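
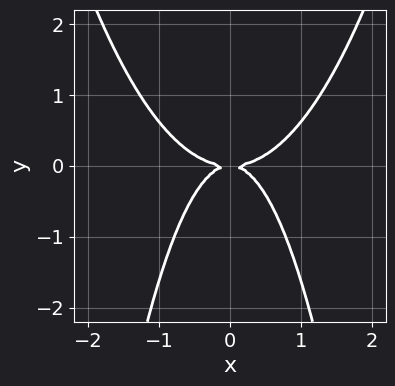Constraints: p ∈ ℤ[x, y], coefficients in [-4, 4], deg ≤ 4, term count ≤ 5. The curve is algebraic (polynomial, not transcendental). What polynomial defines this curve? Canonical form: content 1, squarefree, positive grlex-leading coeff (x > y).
First, the degree is 4 — a generic line meets the curve in up to 4 points.
Then, symmetries: the x ↦ −x reflection is a symmetry, so x appears only in even powers.
Next, from the axis intercepts and sections: one y-axis crossing is at y = 0; it crosses the x-axis at the gridline x = 0.
Finally, solving for integer coefficients yields p as stated.

x^4 - x^2*y - y^2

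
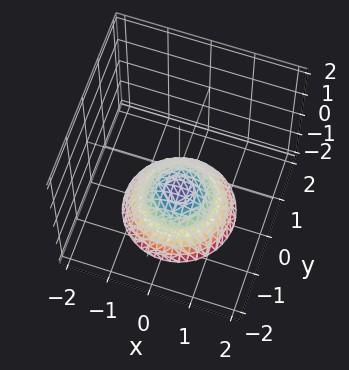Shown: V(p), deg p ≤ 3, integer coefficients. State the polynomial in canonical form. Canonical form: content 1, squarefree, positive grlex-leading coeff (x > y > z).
Degree: the shape is more complex than any degree-1 surface, so deg p = 2.
Symmetries: rotational symmetry about the z-axis ⇒ p depends on x, y only through x² + y².
Checking where it meets the axes: a circular section at z = -2 has radius between 1 and 2; it misses every integer gridline on the x-axis; it crosses the z-axis at the gridline z = -1; the surface avoids every integer y-axis point in the box.
Putting this together gives p.

2*x^2 + 2*y^2 + 3*z + 3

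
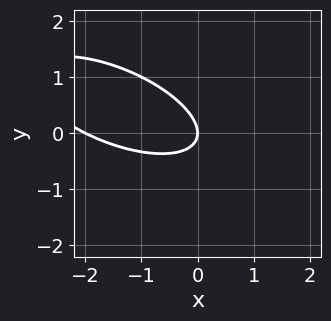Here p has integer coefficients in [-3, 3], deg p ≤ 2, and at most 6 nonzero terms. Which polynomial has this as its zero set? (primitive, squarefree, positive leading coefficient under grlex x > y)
First, the degree is 2 — the shape is more complex than any degree-1 curve.
Next, checking where it meets the axes: the x-axis gridline crossings are at x ∈ {-2, 0}; one y-axis crossing is at y = 0.
Finally, these observations pin down the coefficients.

x^2 + 2*x*y + 3*y^2 + 2*x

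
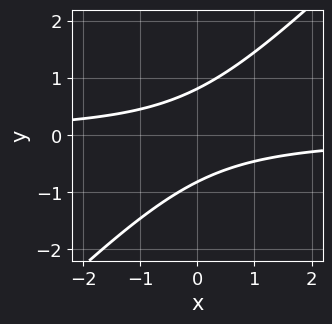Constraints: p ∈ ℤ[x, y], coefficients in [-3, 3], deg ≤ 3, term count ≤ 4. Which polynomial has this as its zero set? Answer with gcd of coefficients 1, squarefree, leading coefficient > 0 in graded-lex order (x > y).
1. Degree: the shape is more complex than any degree-1 curve, so deg p = 2.
2. Against the integer gridlines: the curve avoids every integer x-axis point in the box.
3. Together with the visible shape, these determine p as stated.

3*x*y - 3*y^2 + 2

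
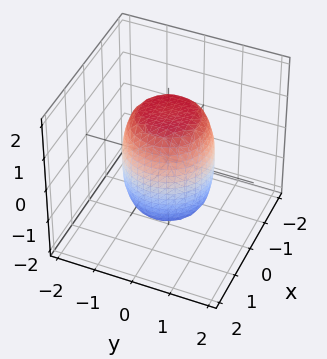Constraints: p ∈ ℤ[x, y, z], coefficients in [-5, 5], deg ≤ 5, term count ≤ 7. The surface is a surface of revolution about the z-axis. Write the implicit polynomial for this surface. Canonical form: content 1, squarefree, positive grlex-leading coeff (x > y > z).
Degree: no degree-3 surface has this shape, so deg p = 4.
Symmetries: the surface is invariant under rotation about z: p = q(x² + y², z).
Reading off the gridlines: a circular section at z = -1 has radius exactly 1.
Putting this together gives p.

2*x^4 + 4*x^2*y^2 + 2*y^4 - x^2 - y^2 + z^2 - 2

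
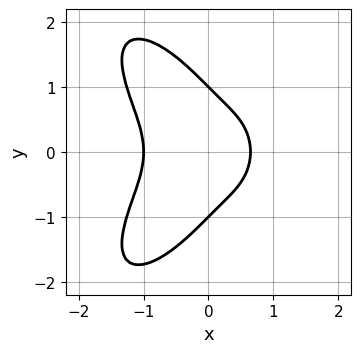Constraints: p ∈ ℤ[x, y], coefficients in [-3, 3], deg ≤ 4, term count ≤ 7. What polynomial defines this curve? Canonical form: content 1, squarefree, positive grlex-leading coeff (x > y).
2*x^4 + y^4 + 3*x*y^2 + x - 1

1. Degree: a generic line meets the curve in up to 4 points, so deg p = 4.
2. Symmetries: mirror symmetry y ↦ −y ⇒ only even powers of y.
3. Against the integer gridlines: the y-axis gridline crossings are at y ∈ {-1, 1}; it meets the x-axis at x = -1 (among the integer gridlines).
4. Assembling these constraints gives the stated polynomial.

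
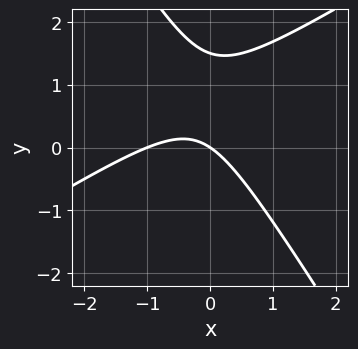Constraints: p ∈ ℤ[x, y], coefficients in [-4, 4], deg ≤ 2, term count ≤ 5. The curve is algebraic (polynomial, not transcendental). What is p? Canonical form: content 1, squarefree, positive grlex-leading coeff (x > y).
2*x^2 - 2*x*y - 2*y^2 + 2*x + 3*y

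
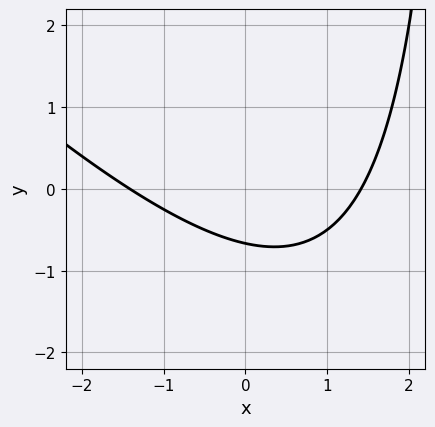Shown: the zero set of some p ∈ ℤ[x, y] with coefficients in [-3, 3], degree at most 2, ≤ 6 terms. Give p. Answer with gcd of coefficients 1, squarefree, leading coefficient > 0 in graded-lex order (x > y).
x^2 + x*y - 3*y - 2

The degree is 2 — a generic line meets the curve in up to 2 points.
Matching integer coefficients to the picture gives p.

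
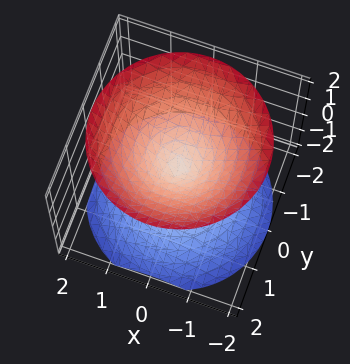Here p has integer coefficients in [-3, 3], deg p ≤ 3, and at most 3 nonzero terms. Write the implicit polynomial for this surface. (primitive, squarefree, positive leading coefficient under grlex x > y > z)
x^2 + y^2 - z^2

1. I count 2 distinct pieces. They look like related sheets of one shape, so recover p as a whole.
2. deg p = 2. A double cone through the origin; a quadric.
3. Symmetries: it's symmetric under z → −z, forcing even powers of z; the surface is invariant under rotation about z: p = q(x² + y², z).
4. From the axis intercepts and sections: one x-axis crossing is at x = 0; it meets the z-axis at z = 0 (among the integer gridlines); a circular section at z = -1 has radius exactly 1.
5. Putting this together gives p.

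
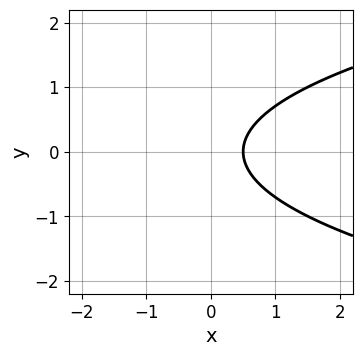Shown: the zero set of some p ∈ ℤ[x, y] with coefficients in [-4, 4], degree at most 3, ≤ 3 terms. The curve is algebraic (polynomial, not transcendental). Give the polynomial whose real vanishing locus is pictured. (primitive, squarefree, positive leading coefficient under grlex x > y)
deg p = 2. No degree-1 curve has this shape.
Symmetries: the y ↦ −y reflection is a symmetry, so y appears only in even powers.
From the visible intercepts: the curve avoids every integer y-axis point in the box.
These observations pin down the coefficients.

2*y^2 - 2*x + 1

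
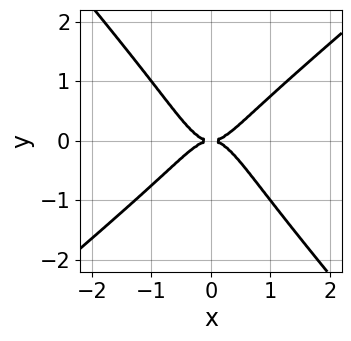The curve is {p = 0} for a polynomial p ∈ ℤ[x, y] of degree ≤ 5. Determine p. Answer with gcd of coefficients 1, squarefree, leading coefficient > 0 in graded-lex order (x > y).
3*x^4 - x^3*y - 3*x^2*y^2 - y^2

(a) Degree: a generic line meets the curve in up to 4 points, so deg p = 4.
(b) From the axis intercepts and sections: it crosses the x-axis at the gridline x = 0; it meets the y-axis at y = 0 (among the integer gridlines).
(c) Together with the visible shape, these determine p as stated.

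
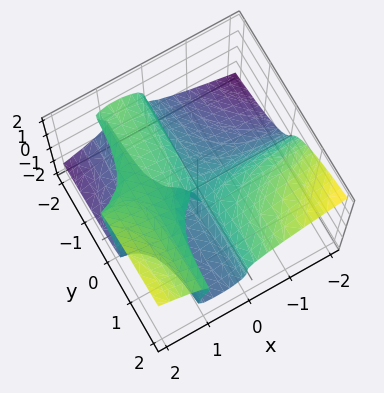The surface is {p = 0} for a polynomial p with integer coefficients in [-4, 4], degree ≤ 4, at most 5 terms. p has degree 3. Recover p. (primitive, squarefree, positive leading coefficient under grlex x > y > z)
(a) Degree: the shape is more complex than any degree-2 surface, so deg p = 3.
(b) Against the integer gridlines: every point of the x-axis in the box is on the surface; it meets the z-axis at z = 0 (among the integer gridlines).
(c) These observations pin down the coefficients. Check: (0, 1, 0) on the y-axis lies on the surface, and p(0, 1, 0) = 0. ✓

x^2*y - 2*z^3 - x*y + x*z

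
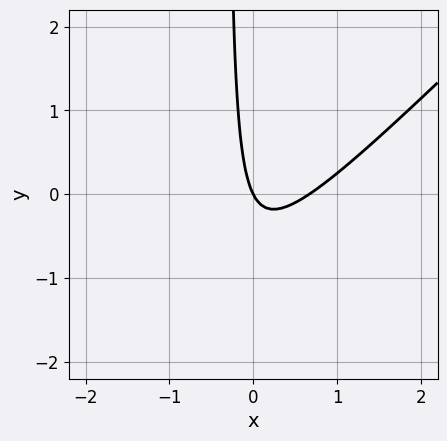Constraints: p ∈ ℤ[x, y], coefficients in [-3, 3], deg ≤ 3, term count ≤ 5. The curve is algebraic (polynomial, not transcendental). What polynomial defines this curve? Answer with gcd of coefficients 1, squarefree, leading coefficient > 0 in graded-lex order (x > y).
3*x^2 - 3*x*y - 2*x - y

(a) The degree is 2 — a generic line meets the curve in up to 2 points.
(b) Reading off the gridlines: it crosses the y-axis at the gridline y = 0; it crosses the x-axis at the gridline x = 0.
(c) The integer polynomial consistent with all of this is the stated p.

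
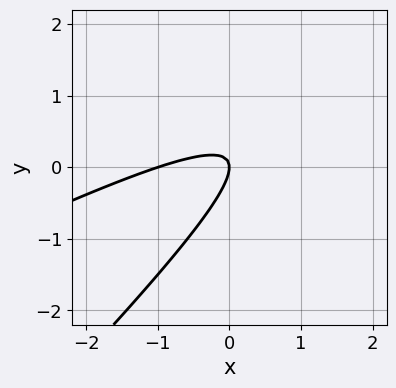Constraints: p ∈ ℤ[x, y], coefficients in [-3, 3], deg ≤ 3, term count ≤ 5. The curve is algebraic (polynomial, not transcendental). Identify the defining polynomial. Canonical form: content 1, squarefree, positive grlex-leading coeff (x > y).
x^2 - 3*x*y + 2*y^2 + x

(a) Degree: the shape is more complex than any degree-1 curve, so deg p = 2.
(b) Against the integer gridlines: the x-axis gridline crossings are at x ∈ {-1, 0}; it crosses the y-axis at the gridline y = 0.
(c) These observations pin down the coefficients.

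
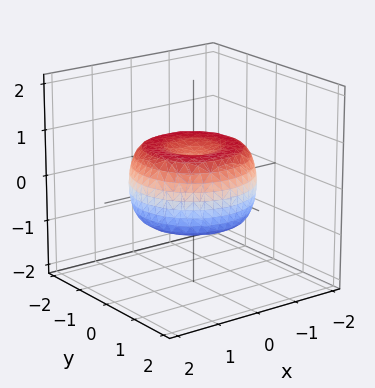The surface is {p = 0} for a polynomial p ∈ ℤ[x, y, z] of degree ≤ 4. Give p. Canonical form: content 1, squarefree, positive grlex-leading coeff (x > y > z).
2*x^4 + 4*x^2*y^2 + 2*y^4 - 3*x^2 - 3*y^2 + 3*z^2 - 1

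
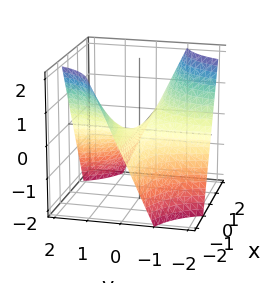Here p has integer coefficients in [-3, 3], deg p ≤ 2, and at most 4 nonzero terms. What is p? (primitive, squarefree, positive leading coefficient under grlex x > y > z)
x*y + z

First, the degree is 2 — a hyperbolic paraboloid; a quadric.
Then, observable constraints: one z-axis crossing is at z = 0; every point of the y-axis in the box is on the surface.
Finally, assembling these constraints gives the stated polynomial. Check: (-2, 0, 0) on the x-axis lies on the surface, and p(-2, 0, 0) = 0. ✓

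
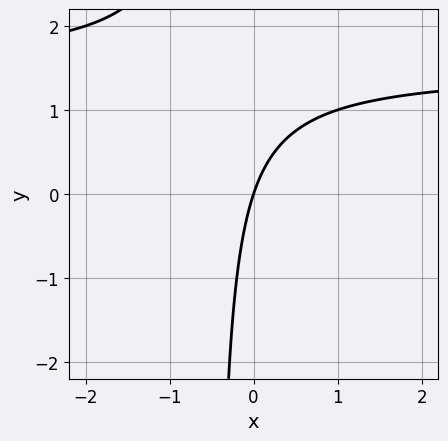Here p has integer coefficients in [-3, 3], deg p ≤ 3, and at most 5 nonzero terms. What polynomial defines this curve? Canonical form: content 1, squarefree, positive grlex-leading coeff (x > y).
2*x*y - 3*x + y

1. deg p = 2.
2. From the axis intercepts and sections: it crosses the y-axis at the gridline y = 0; it crosses the x-axis at the gridline x = 0.
3. The integer polynomial consistent with all of this is the stated p.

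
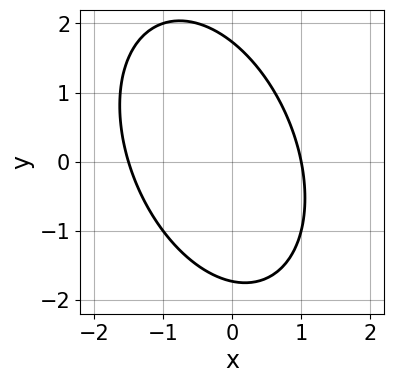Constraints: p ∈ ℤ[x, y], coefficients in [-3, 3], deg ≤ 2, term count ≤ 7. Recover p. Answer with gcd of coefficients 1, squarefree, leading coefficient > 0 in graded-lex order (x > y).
2*x^2 + x*y + y^2 + x - 3

(a) The degree is 2 — the shape is more complex than any degree-1 curve.
(b) Observable constraints: it crosses the x-axis at the gridline x = 1.
(c) Fitting integer coefficients to these (and the overall shape) gives p.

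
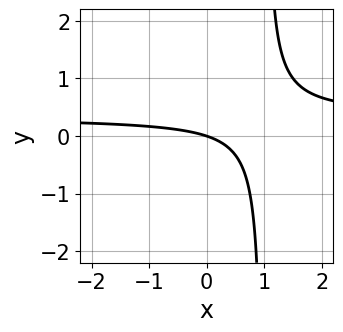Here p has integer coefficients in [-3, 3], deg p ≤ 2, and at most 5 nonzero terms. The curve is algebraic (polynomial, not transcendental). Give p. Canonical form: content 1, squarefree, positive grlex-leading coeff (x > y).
3*x*y - x - 3*y

First, deg p = 2.
Next, from the axis intercepts and sections: it meets the y-axis at y = 0 (among the integer gridlines); it crosses the x-axis at the gridline x = 0.
Finally, matching integer coefficients to the picture gives p.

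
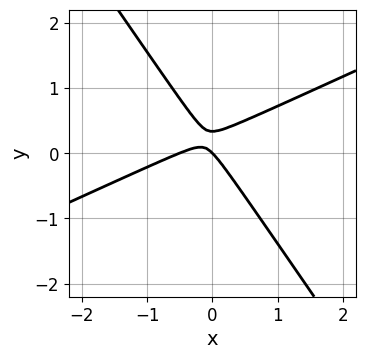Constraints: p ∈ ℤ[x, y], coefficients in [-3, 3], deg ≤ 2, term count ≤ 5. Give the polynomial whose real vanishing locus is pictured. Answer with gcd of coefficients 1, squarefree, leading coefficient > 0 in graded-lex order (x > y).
Degree: a generic line meets the curve in up to 2 points, so deg p = 2.
Checking where it meets the axes: it meets the x-axis at x = 0 (among the integer gridlines); it crosses the y-axis at the gridline y = 0.
The integer polynomial consistent with all of this is the stated p.

2*x^2 - 3*x*y - 3*y^2 + x + y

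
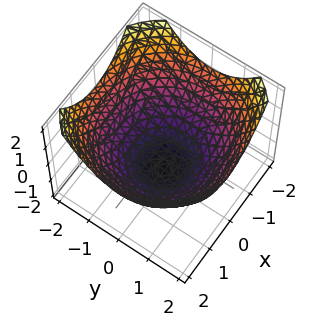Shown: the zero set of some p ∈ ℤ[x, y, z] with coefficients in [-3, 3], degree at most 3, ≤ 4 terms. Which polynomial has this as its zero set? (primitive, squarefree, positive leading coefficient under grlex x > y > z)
First, deg p = 2.
Next, symmetry: every cross-section ⟂ z is a circle, so x, y appear only via x² + y².
Next, reading off the gridlines: a circular section at z = 0 has radius between 1 and 2.
Finally, fitting integer coefficients to these (and the overall shape) gives p.

x^2 + y^2 - 2*z - 3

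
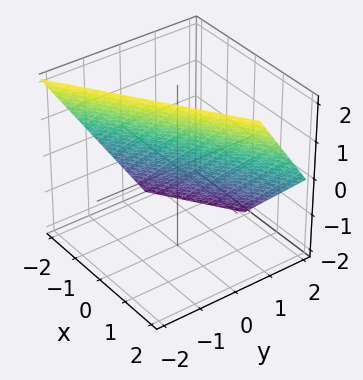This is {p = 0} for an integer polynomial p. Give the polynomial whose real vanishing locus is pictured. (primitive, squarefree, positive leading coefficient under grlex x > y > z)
1. deg p = 1.
2. Against the integer gridlines: it meets the x-axis at x = -1 (among the integer gridlines); it meets the z-axis at z = 1 (among the integer gridlines).
3. Together with the visible shape, these determine p as stated.

2*x - 3*y - 2*z + 2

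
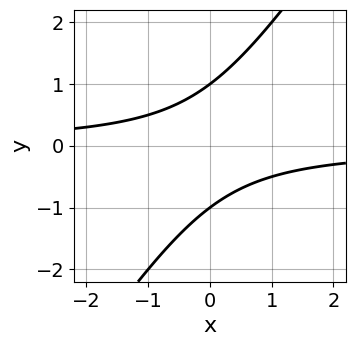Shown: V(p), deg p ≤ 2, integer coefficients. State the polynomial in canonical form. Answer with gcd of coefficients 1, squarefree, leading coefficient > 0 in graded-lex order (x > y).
3*x*y - 2*y^2 + 2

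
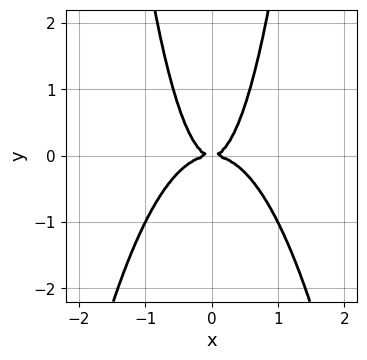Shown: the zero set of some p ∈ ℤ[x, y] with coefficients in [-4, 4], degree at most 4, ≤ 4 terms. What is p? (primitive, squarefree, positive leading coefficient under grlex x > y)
1. The degree is 4 — a generic line meets the curve in up to 4 points.
2. Symmetries: it's symmetric under x → −x, forcing even powers of x.
3. From the visible intercepts: it meets the x-axis at x = 0 (among the integer gridlines); it meets the y-axis at y = 0 (among the integer gridlines).
4. These observations pin down the coefficients.

3*x^4 + 2*x^2*y - y^2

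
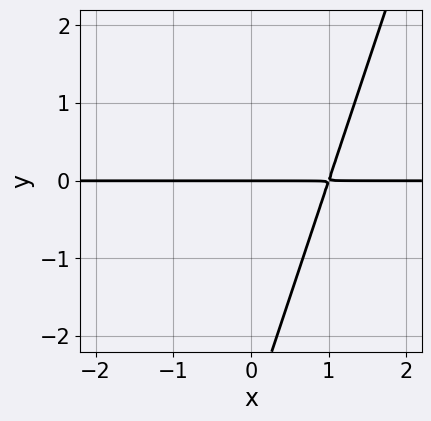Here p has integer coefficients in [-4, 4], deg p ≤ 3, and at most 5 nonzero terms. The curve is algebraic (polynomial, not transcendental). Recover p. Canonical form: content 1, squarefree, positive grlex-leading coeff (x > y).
First, degree: a generic line meets the curve in up to 2 points, so deg p = 2.
Then, against the integer gridlines: it crosses the y-axis at the gridline y = 0; every point of the x-axis in the box is on the curve.
Finally, assembling these constraints gives the stated polynomial.

3*x*y - y^2 - 3*y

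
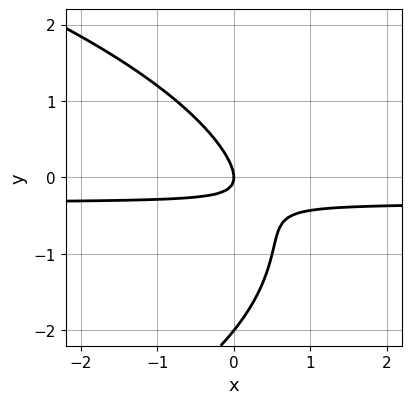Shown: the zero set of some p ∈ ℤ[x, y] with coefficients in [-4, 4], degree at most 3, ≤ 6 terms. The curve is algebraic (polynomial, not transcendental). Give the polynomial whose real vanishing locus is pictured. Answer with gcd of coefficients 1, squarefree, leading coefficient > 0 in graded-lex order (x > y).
First, degree: no degree-2 curve has this shape, so deg p = 3.
Next, reading off the gridlines: the y-axis gridline crossings are at y ∈ {-2, 0}; one x-axis crossing is at x = 0.
Finally, matching integer coefficients to the picture gives p.

y^3 + 3*x*y + 2*y^2 + x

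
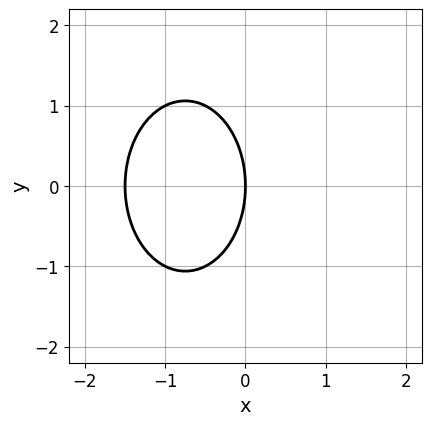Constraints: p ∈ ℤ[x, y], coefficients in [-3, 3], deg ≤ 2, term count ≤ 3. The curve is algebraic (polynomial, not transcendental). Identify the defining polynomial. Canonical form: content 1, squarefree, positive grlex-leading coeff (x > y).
(a) deg p = 2. A generic line meets the curve in up to 2 points.
(b) Symmetries: mirror symmetry y ↦ −y ⇒ only even powers of y.
(c) Checking where it meets the axes: it meets the y-axis at y = 0 (among the integer gridlines); it crosses the x-axis at the gridline x = 0.
(d) These observations pin down the coefficients.

2*x^2 + y^2 + 3*x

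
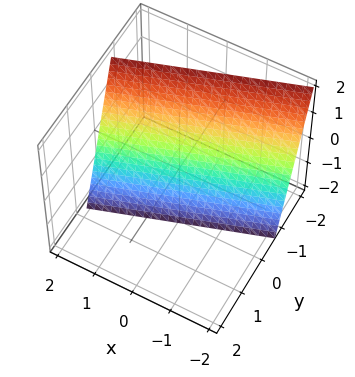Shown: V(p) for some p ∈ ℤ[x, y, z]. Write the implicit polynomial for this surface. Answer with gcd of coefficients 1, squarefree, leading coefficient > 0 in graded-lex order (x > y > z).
x - 3*y - z - 2

Degree: the surface is flat (a plane), so deg p = 1.
Reading off the gridlines: one z-axis crossing is at z = -2; it meets the x-axis at x = 2 (among the integer gridlines).
Putting this together gives p.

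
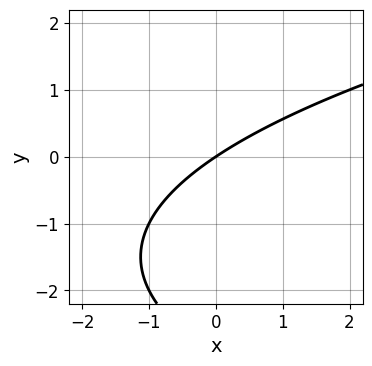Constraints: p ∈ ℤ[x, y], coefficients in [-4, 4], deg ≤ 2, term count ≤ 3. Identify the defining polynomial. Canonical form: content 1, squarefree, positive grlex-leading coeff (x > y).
y^2 - 2*x + 3*y

Degree: no degree-1 curve has this shape, so deg p = 2.
Checking where it meets the axes: it crosses the y-axis at the gridline y = 0; it crosses the x-axis at the gridline x = 0.
Putting this together gives p.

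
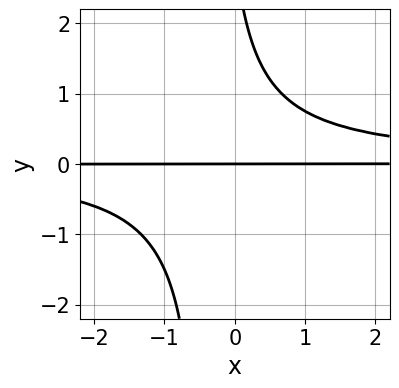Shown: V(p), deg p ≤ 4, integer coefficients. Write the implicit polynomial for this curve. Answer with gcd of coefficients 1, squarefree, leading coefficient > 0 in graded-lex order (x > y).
1. The degree is 3 — no degree-2 curve has this shape.
2. Checking where it meets the axes: the visible x-axis segment lies entirely on the curve; it crosses the y-axis at the gridline y = 0.
3. Putting this together gives p.

3*x*y^2 + y^2 - 3*y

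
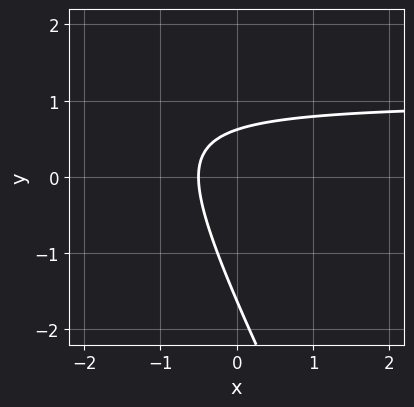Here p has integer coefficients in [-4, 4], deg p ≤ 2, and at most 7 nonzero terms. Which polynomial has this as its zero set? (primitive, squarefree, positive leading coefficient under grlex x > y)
2*x*y + y^2 - 2*x + y - 1

1. Degree: no degree-1 curve has this shape, so deg p = 2.
2. Matching integer coefficients to the picture gives p.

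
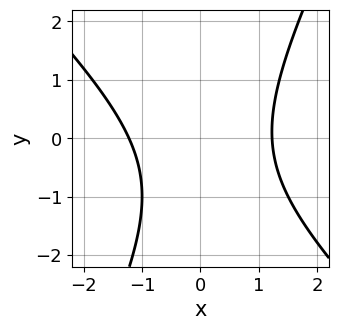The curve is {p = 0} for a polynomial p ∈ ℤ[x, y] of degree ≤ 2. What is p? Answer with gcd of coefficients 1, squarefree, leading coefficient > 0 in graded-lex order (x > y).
The degree is 2 — a generic line meets the curve in up to 2 points.
Observable constraints: no y-intercept at any integer in the box.
Fitting integer coefficients to these (and the overall shape) gives p.

2*x^2 + x*y - y^2 - y - 3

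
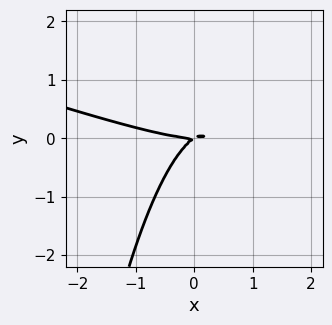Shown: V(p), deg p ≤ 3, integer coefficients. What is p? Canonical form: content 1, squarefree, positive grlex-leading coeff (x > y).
The degree is 3 — a generic line meets the curve in up to 3 points.
Observable constraints: one y-axis crossing is at y = 0; it meets the x-axis at x = 0 (among the integer gridlines).
Matching integer coefficients to the picture gives p.

x^3 + 3*x^2*y - 2*x*y + 3*y^2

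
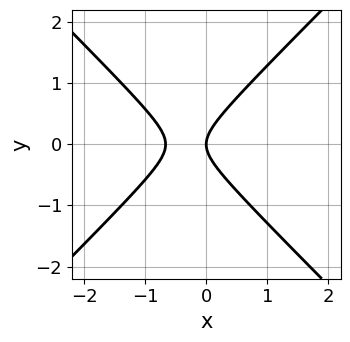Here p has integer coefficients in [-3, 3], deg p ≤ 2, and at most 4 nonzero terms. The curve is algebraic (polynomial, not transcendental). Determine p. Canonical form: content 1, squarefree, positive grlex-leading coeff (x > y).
First, deg p = 2. The shape is more complex than any degree-1 curve.
Next, symmetries: mirror symmetry y ↦ −y ⇒ only even powers of y.
Next, against the integer gridlines: one x-axis crossing is at x = 0; one y-axis crossing is at y = 0.
Finally, fitting integer coefficients to these (and the overall shape) gives p.

3*x^2 - 3*y^2 + 2*x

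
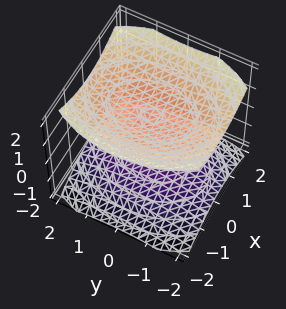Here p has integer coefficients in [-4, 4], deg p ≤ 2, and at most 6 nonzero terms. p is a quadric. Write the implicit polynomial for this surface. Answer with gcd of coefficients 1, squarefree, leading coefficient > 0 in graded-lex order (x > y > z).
2*x^2 + y^2 - 3*z^2 + 3

First, the picture has 2 separate pieces.
Then, degree: two separate bowl-shaped sheets opening away from each other; a quadric, so deg p = 2.
Then, symmetries: it's symmetric under y → −y, forcing even powers of y; it's symmetric under z → −z, forcing even powers of z; mirror symmetry x ↦ −x ⇒ only even powers of x.
Next, observable constraints: the surface avoids every integer y-axis point in the box; it misses every integer gridline on the x-axis; among the integer gridlines, it crosses the z-axis at z ∈ {-1, 1}.
Finally, these observations pin down the coefficients.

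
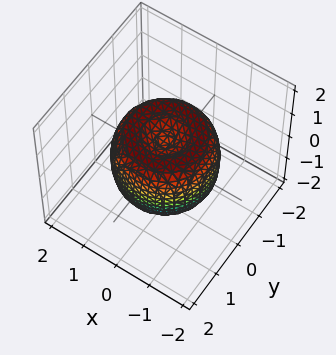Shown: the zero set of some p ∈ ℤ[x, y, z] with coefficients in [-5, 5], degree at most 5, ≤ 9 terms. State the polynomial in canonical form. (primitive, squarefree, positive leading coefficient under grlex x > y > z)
1. deg p = 4. A generic line meets the surface in up to 4 points.
2. By symmetry, the surface is invariant under rotation about z: p = q(x² + y², z).
3. Checking where it meets the axes: a circular section at z = 1 has radius between 0 and 1.
4. Together with the visible shape, these determine p as stated.

2*x^4 + 4*x^2*y^2 + 2*y^4 - 3*x^2 - 3*y^2 + 2*z^2 - 1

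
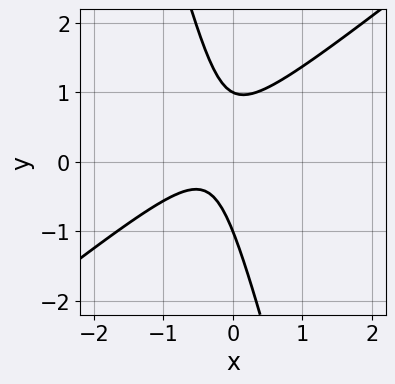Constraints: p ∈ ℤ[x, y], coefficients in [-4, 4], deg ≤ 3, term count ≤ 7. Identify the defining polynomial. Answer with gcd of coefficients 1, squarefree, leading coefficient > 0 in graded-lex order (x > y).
3*x^2 - 3*x*y - y^2 + 2*x + 1

First, the degree is 2 — the shape is more complex than any degree-1 curve.
Then, from the visible intercepts: among the integer gridlines, it crosses the y-axis at y ∈ {-1, 1}; the curve avoids every integer x-axis point in the box.
Finally, solving for integer coefficients yields p as stated.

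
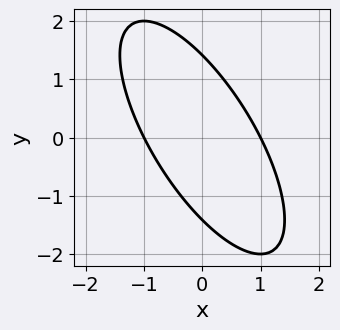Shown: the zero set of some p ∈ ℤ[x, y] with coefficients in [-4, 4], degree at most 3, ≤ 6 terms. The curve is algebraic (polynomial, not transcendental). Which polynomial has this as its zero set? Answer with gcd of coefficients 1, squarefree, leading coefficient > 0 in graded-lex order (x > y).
deg p = 2. A generic line meets the curve in up to 2 points.
Observable constraints: among the integer gridlines, it crosses the x-axis at x ∈ {-1, 1}.
Together with the visible shape, these determine p as stated.

2*x^2 + 2*x*y + y^2 - 2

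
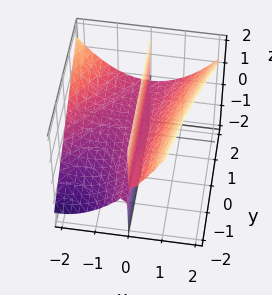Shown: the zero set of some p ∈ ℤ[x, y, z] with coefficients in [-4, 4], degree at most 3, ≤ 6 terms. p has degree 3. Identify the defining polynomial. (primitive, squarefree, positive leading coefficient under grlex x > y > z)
Degree: a generic line meets the surface in up to 3 points, so deg p = 3.
From the visible intercepts: every point of the y-axis in the box is on the surface; every point of the z-axis in the box is on the surface.
These observations pin down the coefficients. Check: (-2, 0, 0) on the x-axis lies on the surface, and p(-2, 0, 0) = 0. ✓

x^3 - x^2*y + 2*x^2 - 3*x*z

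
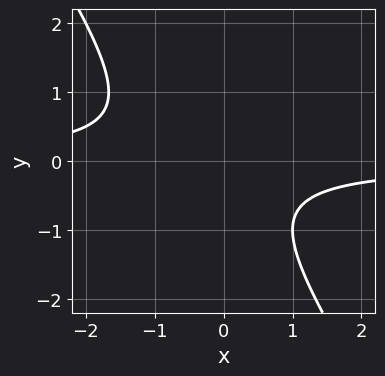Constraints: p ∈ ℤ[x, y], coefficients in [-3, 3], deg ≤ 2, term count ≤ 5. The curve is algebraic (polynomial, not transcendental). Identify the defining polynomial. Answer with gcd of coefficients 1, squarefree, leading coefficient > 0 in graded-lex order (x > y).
The degree is 2 — a generic line meets the curve in up to 2 points.
Reading off the gridlines: it misses every integer gridline on the x-axis; no y-intercept at any integer in the box.
These observations pin down the coefficients.

3*x*y + 2*y^2 + y + 2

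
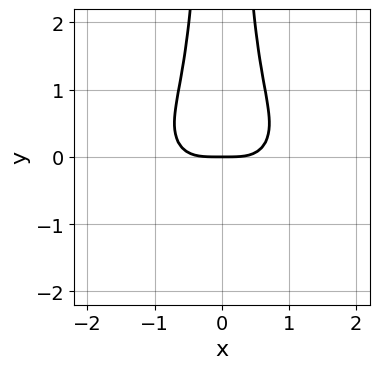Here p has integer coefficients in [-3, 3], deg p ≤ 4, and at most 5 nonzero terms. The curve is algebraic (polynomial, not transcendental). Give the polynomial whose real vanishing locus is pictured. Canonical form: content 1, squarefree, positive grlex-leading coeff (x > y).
deg p = 4. No degree-3 curve has this shape.
Symmetries: the x ↦ −x reflection is a symmetry, so x appears only in even powers.
Reading off the gridlines: it meets the x-axis at x = 0 (among the integer gridlines); it meets the y-axis at y = 0 (among the integer gridlines).
Assembling these constraints gives the stated polynomial.

x^4 + 2*x^2*y^2 - y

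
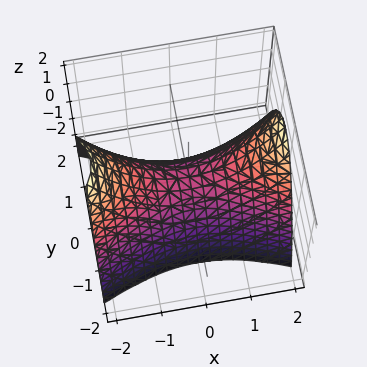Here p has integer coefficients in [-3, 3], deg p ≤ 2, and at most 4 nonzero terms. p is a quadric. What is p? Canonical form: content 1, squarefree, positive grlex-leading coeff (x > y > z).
deg p = 2. A saddle surface; a quadric.
Symmetries: the x ↦ −x reflection is a symmetry, so x appears only in even powers; it's symmetric under y → −y, forcing even powers of y.
From the visible intercepts: one y-axis crossing is at y = 0; one x-axis crossing is at x = 0; one z-axis crossing is at z = 0.
These observations pin down the coefficients.

x^2 - 3*y^2 - 2*z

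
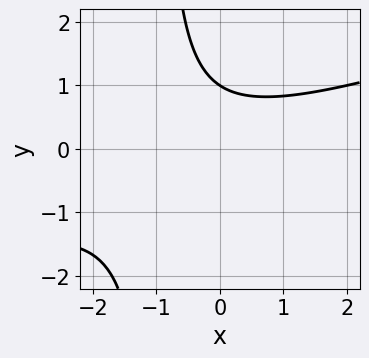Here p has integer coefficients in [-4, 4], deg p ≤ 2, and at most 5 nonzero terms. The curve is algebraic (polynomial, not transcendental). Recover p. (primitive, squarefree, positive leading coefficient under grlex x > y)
(a) deg p = 2.
(b) Reading off the gridlines: it misses every integer gridline on the x-axis; it crosses the y-axis at the gridline y = 1.
(c) Putting this together gives p.

x^2 - 3*x*y + x - 3*y + 3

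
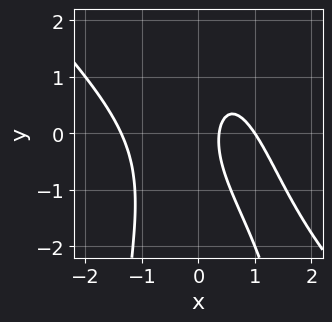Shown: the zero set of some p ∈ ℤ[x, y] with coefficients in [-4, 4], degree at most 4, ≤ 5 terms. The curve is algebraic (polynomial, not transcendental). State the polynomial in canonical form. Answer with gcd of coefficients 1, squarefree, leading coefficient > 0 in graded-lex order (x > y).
2*x^3 + 2*x^2*y + y^2 - 3*x + 1

(a) Degree: the shape is more complex than any degree-2 curve, so deg p = 3.
(b) Observable constraints: the curve avoids every integer y-axis point in the box; it crosses the x-axis at the gridline x = 1.
(c) Fitting integer coefficients to these (and the overall shape) gives p.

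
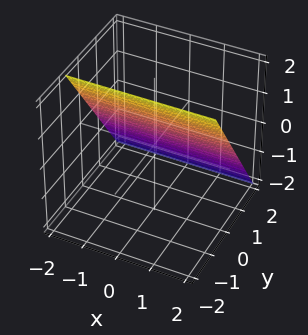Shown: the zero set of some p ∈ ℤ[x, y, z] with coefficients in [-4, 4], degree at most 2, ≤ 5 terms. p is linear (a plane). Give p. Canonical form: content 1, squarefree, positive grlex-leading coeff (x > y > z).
First, degree: every cross-section is a straight line — this is a plane, so deg p = 1.
Next, against the integer gridlines: no x-intercept at any integer in the box; it meets the z-axis at z = 1 (among the integer gridlines).
Finally, the integer polynomial consistent with all of this is the stated p.

3*y + 2*z - 2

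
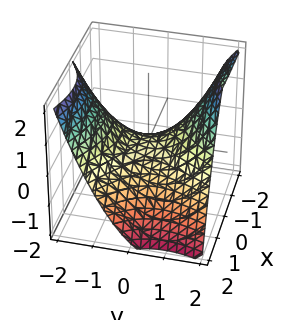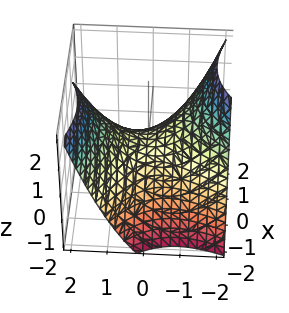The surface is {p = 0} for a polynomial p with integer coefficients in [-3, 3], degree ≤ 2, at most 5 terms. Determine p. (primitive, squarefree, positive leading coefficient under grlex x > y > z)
x^2 + x*y - y^2 + 2*z

1. deg p = 2. No degree-1 surface has this shape.
2. Checking where it meets the axes: it meets the y-axis at y = 0 (among the integer gridlines); one x-axis crossing is at x = 0.
3. These observations pin down the coefficients.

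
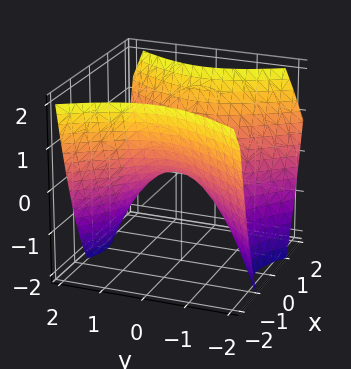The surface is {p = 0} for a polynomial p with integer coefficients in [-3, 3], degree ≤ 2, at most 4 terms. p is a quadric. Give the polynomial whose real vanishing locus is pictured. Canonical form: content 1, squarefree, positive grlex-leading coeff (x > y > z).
3*x^2 - 2*y^2 - 3*z

deg p = 2. A hyperbolic paraboloid; a quadric.
Symmetries: it's symmetric under y → −y, forcing even powers of y; it's symmetric under x → −x, forcing even powers of x.
Reading off the gridlines: one z-axis crossing is at z = 0; it meets the y-axis at y = 0 (among the integer gridlines); it crosses the x-axis at the gridline x = 0.
Together with the visible shape, these determine p as stated.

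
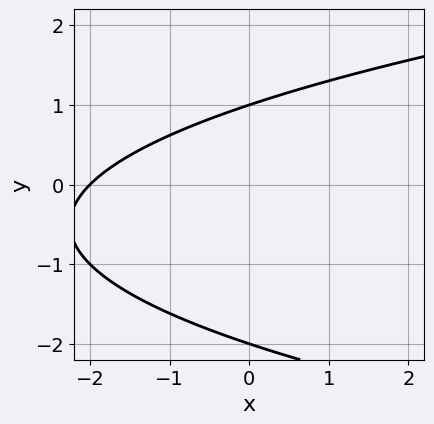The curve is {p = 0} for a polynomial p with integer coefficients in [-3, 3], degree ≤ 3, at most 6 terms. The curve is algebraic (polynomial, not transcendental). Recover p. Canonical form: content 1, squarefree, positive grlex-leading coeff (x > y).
y^2 - x + y - 2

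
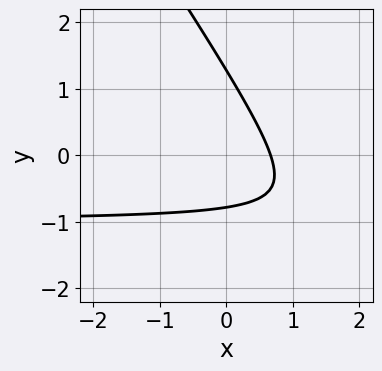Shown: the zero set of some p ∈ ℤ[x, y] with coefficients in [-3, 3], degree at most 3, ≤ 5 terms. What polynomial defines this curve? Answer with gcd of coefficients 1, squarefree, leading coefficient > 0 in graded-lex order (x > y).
3*x*y + 2*y^2 + 3*x - y - 2

First, the degree is 2 — the shape is more complex than any degree-1 curve.
Finally, the integer polynomial consistent with all of this is the stated p.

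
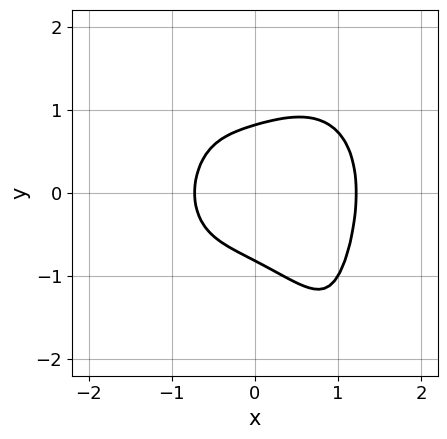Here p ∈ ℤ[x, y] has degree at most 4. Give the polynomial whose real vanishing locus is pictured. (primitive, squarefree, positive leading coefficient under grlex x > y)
deg p = 4. The shape is more complex than any degree-3 curve.
Putting this together gives p.

2*x^4 + x*y^3 + 3*y^2 - 2*x - 2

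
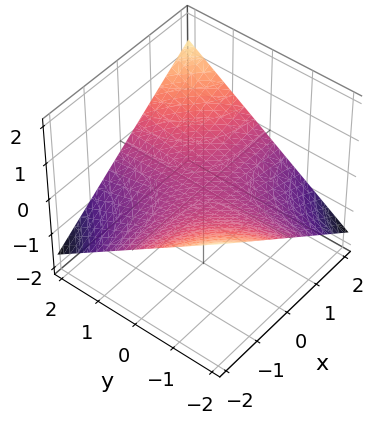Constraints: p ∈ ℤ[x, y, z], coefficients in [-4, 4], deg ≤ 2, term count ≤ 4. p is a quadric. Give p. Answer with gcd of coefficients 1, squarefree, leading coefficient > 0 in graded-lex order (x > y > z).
x*y - 3*z

(a) deg p = 2. A saddle surface; a quadric.
(b) Checking where it meets the axes: every point of the x-axis in the box is on the surface; every point of the y-axis in the box is on the surface.
(c) Matching integer coefficients to the picture gives p.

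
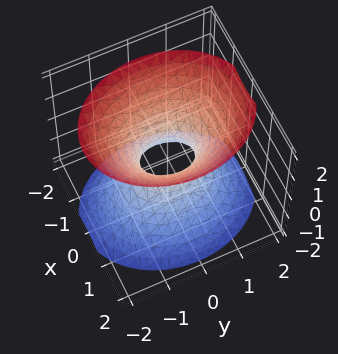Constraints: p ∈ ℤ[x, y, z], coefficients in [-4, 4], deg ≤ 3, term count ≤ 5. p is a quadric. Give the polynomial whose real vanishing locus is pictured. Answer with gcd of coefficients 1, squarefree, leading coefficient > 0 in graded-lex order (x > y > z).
1. The degree is 2 — one connected sheet with a waist; a quadric.
2. Symmetries: mirror symmetry z ↦ −z ⇒ only even powers of z; the y ↦ −y reflection is a symmetry, so y appears only in even powers; it's symmetric under x → −x, forcing even powers of x.
3. From the axis intercepts and sections: no z-intercept at any integer in the box.
4. Together with the visible shape, these determine p as stated.

3*x^2 + 2*y^2 - 2*z^2 - 1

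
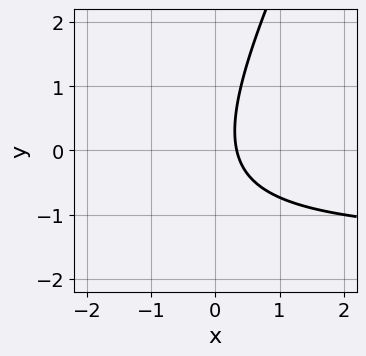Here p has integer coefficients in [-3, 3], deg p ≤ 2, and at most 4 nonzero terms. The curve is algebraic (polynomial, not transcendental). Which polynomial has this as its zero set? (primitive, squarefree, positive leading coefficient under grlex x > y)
The degree is 2 — a generic line meets the curve in up to 2 points.
Checking where it meets the axes: the curve avoids every integer y-axis point in the box.
The integer polynomial consistent with all of this is the stated p.

2*x*y - y^2 + 3*x - 1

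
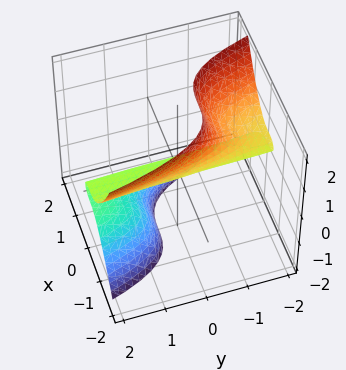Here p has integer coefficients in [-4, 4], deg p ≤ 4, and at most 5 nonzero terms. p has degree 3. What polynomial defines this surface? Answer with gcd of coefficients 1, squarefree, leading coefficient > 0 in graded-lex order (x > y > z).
1. Degree: the shape is more complex than any degree-2 surface, so deg p = 3.
2. Against the integer gridlines: one z-axis crossing is at z = 0; one x-axis crossing is at x = 0; every point of the y-axis in the box is on the surface.
3. Matching integer coefficients to the picture gives p.

2*x^3 + y*z^2 + z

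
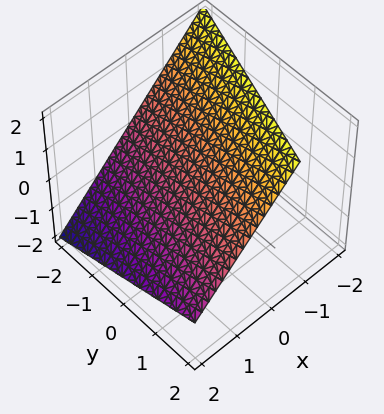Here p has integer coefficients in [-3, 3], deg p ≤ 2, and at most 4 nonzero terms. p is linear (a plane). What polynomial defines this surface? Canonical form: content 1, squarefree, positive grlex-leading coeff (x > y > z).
deg p = 1. Every cross-section is a straight line — this is a plane.
Against the integer gridlines: one y-axis crossing is at y = -2.
The integer polynomial consistent with all of this is the stated p.

3*x - y + 3*z - 2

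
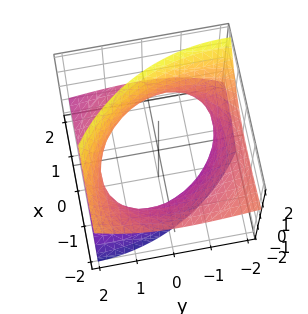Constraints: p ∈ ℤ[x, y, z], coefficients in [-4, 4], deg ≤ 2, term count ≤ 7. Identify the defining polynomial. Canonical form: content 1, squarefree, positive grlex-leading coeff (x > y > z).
First, the degree is 2 — the shape is more complex than any degree-1 surface.
Then, reading off the gridlines: no z-intercept at any integer in the box.
Finally, these observations pin down the coefficients.

x^2 + 3*x*z + y^2 + 2*y*z - 2*z^2 - 3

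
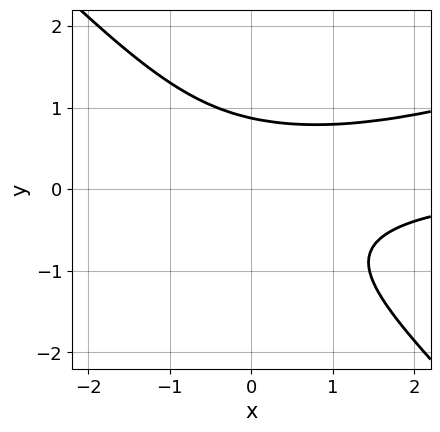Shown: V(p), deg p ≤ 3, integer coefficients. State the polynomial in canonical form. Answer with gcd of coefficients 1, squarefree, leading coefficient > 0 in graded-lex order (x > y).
x^2*y - 2*x*y^2 - 3*y^3 + 2

1. Degree: the shape is more complex than any degree-2 curve, so deg p = 3.
2. From the axis intercepts and sections: it misses every integer gridline on the x-axis.
3. These observations pin down the coefficients.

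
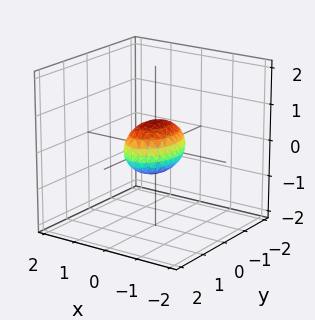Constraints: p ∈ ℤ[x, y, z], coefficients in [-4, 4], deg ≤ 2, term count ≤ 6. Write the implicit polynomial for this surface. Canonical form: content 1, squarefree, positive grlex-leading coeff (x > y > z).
1. Degree: bounded and convex; a quadric, so deg p = 2.
2. Symmetries: mirror symmetry y ↦ −y ⇒ only even powers of y; it's symmetric under z → −z, forcing even powers of z; mirror symmetry x ↦ −x ⇒ only even powers of x.
3. Checking where it meets the axes: the y-axis gridline crossings are at y ∈ {-1, 1}.
4. Putting this together gives p.

2*x^2 + y^2 + 2*z^2 - 1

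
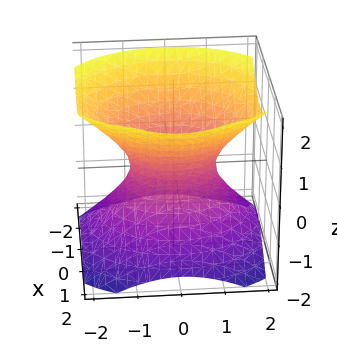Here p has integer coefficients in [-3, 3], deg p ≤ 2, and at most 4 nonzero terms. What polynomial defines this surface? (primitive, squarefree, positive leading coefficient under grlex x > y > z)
(a) Degree: one connected sheet with a waist; a quadric, so deg p = 2.
(b) Symmetries: the x ↦ −x reflection is a symmetry, so x appears only in even powers; the z ↦ −z reflection is a symmetry, so z appears only in even powers; it's symmetric under y → −y, forcing even powers of y.
(c) Observable constraints: the y-axis gridline crossings are at y ∈ {-1, 1}; it misses every integer gridline on the z-axis.
(d) Putting this together gives p.

3*x^2 + 2*y^2 - 3*z^2 - 2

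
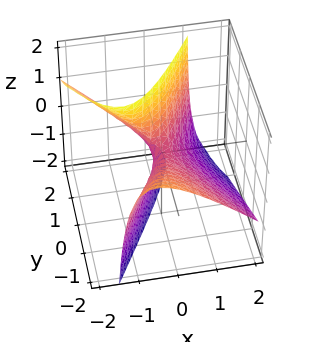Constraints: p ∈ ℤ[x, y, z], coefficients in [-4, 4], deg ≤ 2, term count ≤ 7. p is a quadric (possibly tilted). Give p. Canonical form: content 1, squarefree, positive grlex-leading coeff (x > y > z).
First, deg p = 2. The shape is more complex than any degree-1 surface.
Next, observable constraints: one x-axis crossing is at x = 0; it meets the y-axis at y = 0 (among the integer gridlines); one z-axis crossing is at z = 0.
Finally, assembling these constraints gives the stated polynomial.

3*x^2 + 3*x*z - y^2 - 2*y*z + z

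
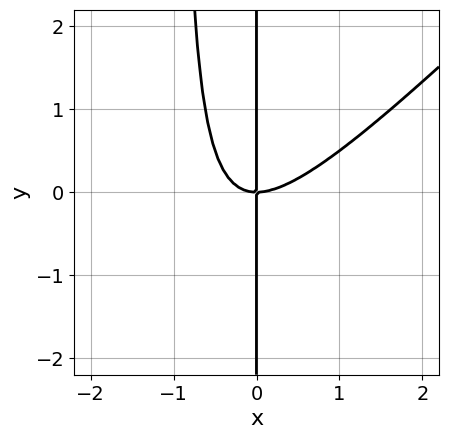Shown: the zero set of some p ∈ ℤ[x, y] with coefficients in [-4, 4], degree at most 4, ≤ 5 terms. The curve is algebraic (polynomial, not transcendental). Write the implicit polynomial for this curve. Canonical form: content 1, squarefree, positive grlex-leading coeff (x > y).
x^3 - x^2*y - x*y

(a) deg p = 3. A generic line meets the curve in up to 3 points.
(b) Observable constraints: it meets the x-axis at x = 0 (among the integer gridlines); the visible y-axis segment lies entirely on the curve.
(c) These observations pin down the coefficients.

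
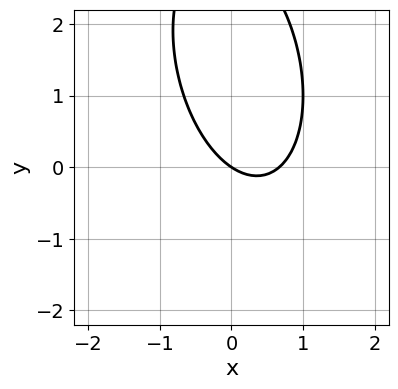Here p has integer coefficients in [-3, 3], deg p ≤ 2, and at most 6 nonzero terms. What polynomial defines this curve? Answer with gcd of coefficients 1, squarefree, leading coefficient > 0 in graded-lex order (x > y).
3*x^2 + x*y + y^2 - 2*x - 3*y

1. The degree is 2 — a generic line meets the curve in up to 2 points.
2. Observable constraints: it crosses the x-axis at the gridline x = 0; one y-axis crossing is at y = 0.
3. Assembling these constraints gives the stated polynomial.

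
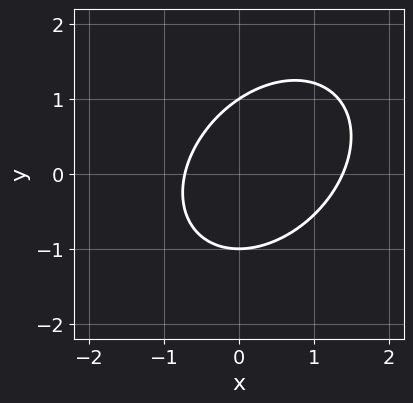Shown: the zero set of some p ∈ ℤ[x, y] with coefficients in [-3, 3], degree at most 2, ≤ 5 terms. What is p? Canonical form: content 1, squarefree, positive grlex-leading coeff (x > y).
3*x^2 - 2*x*y + 3*y^2 - 2*x - 3

Degree: a generic line meets the curve in up to 2 points, so deg p = 2.
Against the integer gridlines: among the integer gridlines, it crosses the y-axis at y ∈ {-1, 1}.
Putting this together gives p.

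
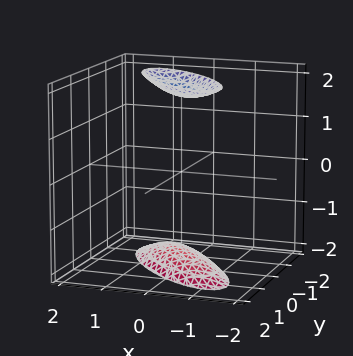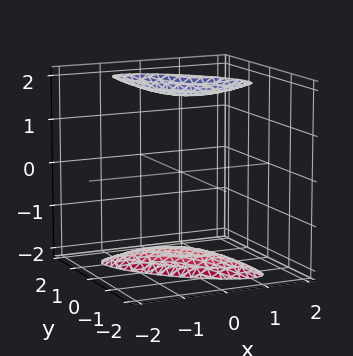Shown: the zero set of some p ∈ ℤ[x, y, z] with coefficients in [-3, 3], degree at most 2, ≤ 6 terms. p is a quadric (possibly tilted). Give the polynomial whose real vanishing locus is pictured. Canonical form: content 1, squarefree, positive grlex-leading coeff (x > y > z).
The picture has 2 separate pieces. Treating them together as one polynomial.
deg p = 2. A generic line meets the surface in up to 2 points.
Checking where it meets the axes: no y-intercept at any integer in the box; no x-intercept at any integer in the box.
These observations pin down the coefficients.

2*x^2 + 3*x*y + 2*y^2 - z^2 + 3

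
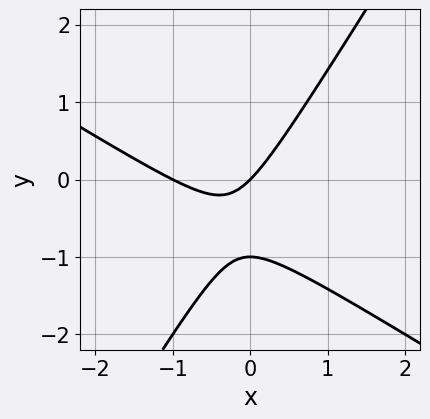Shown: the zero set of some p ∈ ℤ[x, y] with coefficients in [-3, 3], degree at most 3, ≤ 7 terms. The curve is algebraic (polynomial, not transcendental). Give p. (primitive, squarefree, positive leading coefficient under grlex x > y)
(a) deg p = 2. No degree-1 curve has this shape.
(b) Reading off the gridlines: among the integer gridlines, it crosses the y-axis at y ∈ {-1, 0}; among the integer gridlines, it crosses the x-axis at x ∈ {-1, 0}.
(c) The integer polynomial consistent with all of this is the stated p.

x^2 + x*y - y^2 + x - y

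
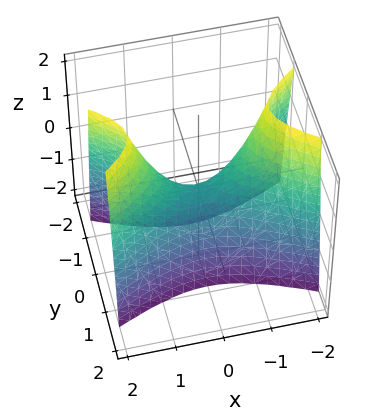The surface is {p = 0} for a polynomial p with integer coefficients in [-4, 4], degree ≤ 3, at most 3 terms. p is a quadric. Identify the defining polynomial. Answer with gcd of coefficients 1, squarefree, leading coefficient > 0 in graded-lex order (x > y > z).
1. The degree is 2 — a saddle surface; a quadric.
2. Symmetries: it's symmetric under y → −y, forcing even powers of y; it's symmetric under x → −x, forcing even powers of x.
3. Against the integer gridlines: it meets the y-axis at y = 0 (among the integer gridlines); it meets the z-axis at z = 0 (among the integer gridlines); it meets the x-axis at x = 0 (among the integer gridlines).
4. These observations pin down the coefficients.

x^2 - 3*y^2 - z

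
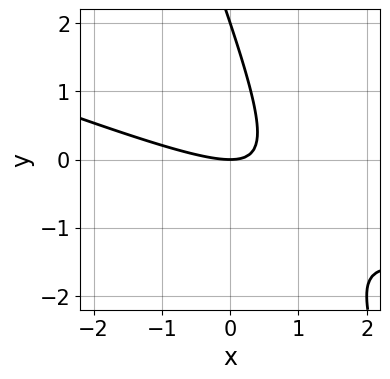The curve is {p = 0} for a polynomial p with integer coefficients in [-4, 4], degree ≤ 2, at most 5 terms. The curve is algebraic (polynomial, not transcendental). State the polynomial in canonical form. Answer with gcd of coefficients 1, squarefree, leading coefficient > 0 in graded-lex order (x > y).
deg p = 2. No degree-1 curve has this shape.
Observable constraints: among the integer gridlines, it crosses the y-axis at y ∈ {0, 2}; one x-axis crossing is at x = 0.
Putting this together gives p.

x^2 + 3*x*y + y^2 - 2*y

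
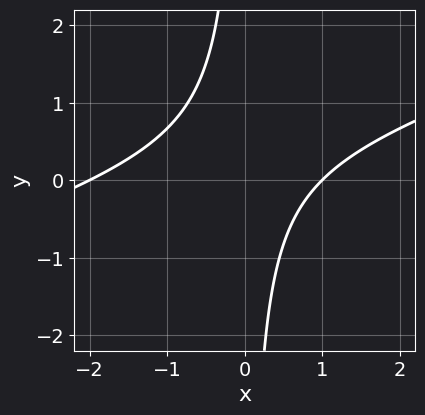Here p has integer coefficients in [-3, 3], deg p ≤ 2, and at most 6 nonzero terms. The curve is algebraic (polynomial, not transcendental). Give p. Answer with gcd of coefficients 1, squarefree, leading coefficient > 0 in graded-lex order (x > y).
x^2 - 3*x*y + x - 2

1. Degree: the shape is more complex than any degree-1 curve, so deg p = 2.
2. Checking where it meets the axes: the x-axis gridline crossings are at x ∈ {-2, 1}; it misses every integer gridline on the y-axis.
3. Putting this together gives p.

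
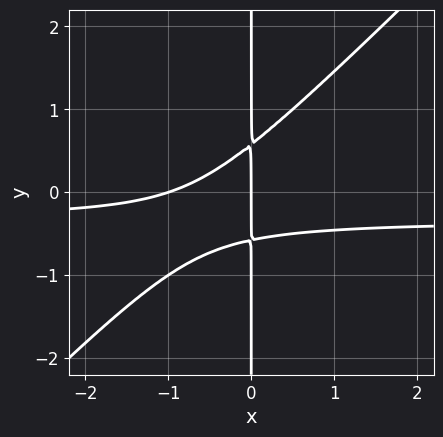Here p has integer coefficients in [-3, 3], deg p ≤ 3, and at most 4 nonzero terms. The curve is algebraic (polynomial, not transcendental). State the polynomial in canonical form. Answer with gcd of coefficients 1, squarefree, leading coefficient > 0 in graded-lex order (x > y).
3*x^2*y - 3*x*y^2 + x^2 + x

(a) The degree is 3 — a generic line meets the curve in up to 3 points.
(b) From the visible intercepts: the visible y-axis segment lies entirely on the curve; the x-axis gridline crossings are at x ∈ {-1, 0}.
(c) The integer polynomial consistent with all of this is the stated p.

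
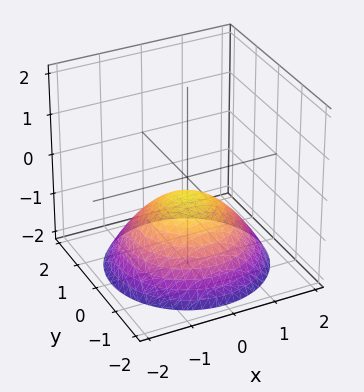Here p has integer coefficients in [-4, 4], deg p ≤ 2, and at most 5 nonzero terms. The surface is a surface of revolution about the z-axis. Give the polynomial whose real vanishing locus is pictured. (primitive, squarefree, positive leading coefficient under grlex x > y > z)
x^2 + y^2 + 2*z + 1

1. deg p = 2. A generic line meets the surface in up to 2 points.
2. Symmetries: rotational symmetry about the z-axis ⇒ p depends on x, y only through x² + y².
3. Reading off the gridlines: the surface avoids every integer y-axis point in the box; no x-intercept at any integer in the box; a circular section at z = -2 has radius between 1 and 2.
4. Assembling these constraints gives the stated polynomial.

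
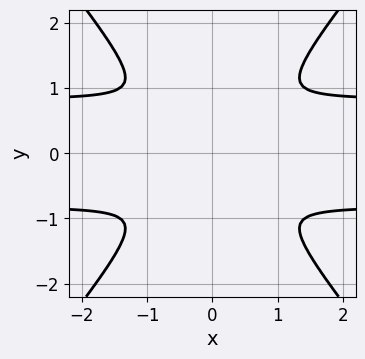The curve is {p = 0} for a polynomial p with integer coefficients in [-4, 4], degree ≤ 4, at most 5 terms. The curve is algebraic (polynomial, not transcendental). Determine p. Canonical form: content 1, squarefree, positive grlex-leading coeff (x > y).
The degree is 4 — a generic line meets the curve in up to 4 points.
Symmetries: it's symmetric under y → −y, forcing even powers of y; the x ↦ −x reflection is a symmetry, so x appears only in even powers.
Putting this together gives p.

3*x^2*y^2 - 2*y^4 - 2*x^2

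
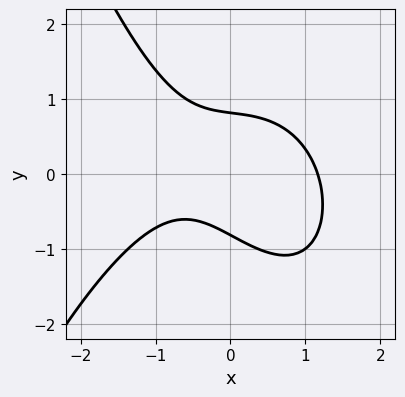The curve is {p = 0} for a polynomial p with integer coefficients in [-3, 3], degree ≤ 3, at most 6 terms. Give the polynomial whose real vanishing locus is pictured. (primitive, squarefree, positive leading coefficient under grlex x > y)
(a) Degree: a generic line meets the curve in up to 3 points, so deg p = 3.
(b) Solving for integer coefficients yields p as stated.

2*x^3 + 2*x*y + 3*y^2 - x - 2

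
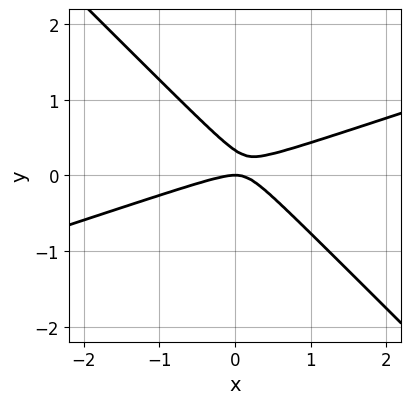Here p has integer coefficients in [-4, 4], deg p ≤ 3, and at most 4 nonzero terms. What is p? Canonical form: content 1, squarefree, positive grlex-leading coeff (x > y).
x^2 - 2*x*y - 3*y^2 + y

(a) The degree is 2 — the shape is more complex than any degree-1 curve.
(b) Against the integer gridlines: it meets the y-axis at y = 0 (among the integer gridlines); one x-axis crossing is at x = 0.
(c) Assembling these constraints gives the stated polynomial.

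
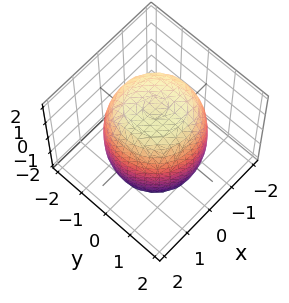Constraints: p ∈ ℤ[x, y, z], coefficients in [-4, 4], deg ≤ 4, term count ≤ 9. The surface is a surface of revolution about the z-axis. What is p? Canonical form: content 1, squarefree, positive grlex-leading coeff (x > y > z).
x^4 + 2*x^2*y^2 + y^4 - x^2 - y^2 + z^2 - 3

Degree: no degree-3 surface has this shape, so deg p = 4.
Symmetry: the z-axis is an axis of rotation, so x and y enter only as x² + y².
From the axis intercepts and sections: a circular section at z = -1 has radius between 1 and 2.
These observations pin down the coefficients.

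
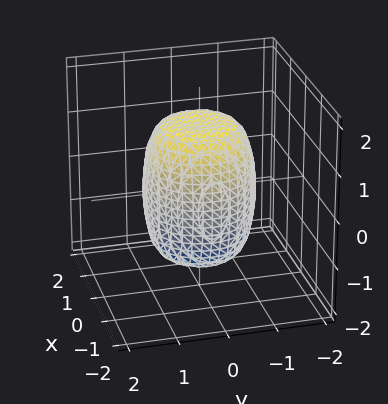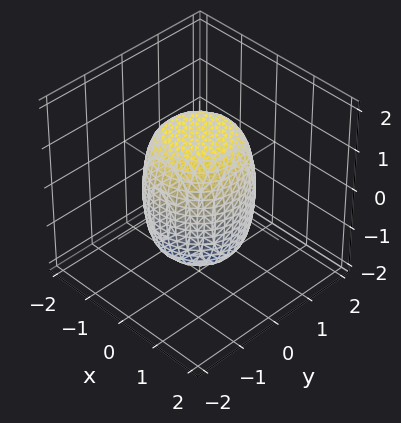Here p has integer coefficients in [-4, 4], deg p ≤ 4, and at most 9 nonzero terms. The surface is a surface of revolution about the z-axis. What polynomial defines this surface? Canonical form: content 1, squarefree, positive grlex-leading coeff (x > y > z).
First, degree: no degree-3 surface has this shape, so deg p = 4.
Next, symmetry: the z-axis is an axis of rotation, so x and y enter only as x² + y².
Then, from the axis intercepts and sections: a circular section at z = -1 has radius exactly 1.
Finally, putting this together gives p.

2*x^4 + 4*x^2*y^2 + 2*y^4 - x^2 - y^2 + z^2 - 2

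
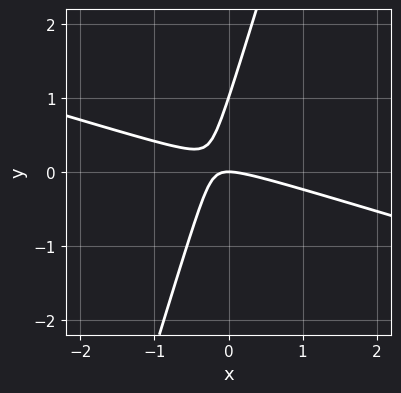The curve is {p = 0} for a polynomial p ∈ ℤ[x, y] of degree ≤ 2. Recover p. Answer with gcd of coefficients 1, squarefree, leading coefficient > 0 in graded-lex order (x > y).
x^2 + 3*x*y - y^2 + y

(a) Degree: the shape is more complex than any degree-1 curve, so deg p = 2.
(b) Checking where it meets the axes: the y-axis gridline crossings are at y ∈ {0, 1}; one x-axis crossing is at x = 0.
(c) These observations pin down the coefficients.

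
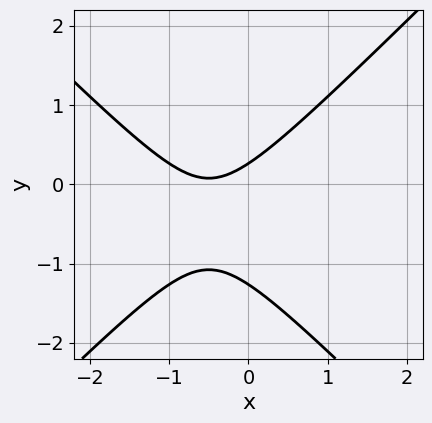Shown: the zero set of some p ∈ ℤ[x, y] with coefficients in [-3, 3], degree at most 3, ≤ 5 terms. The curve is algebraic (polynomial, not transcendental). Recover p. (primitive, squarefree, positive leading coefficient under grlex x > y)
3*x^2 - 3*y^2 + 3*x - 3*y + 1

deg p = 2. A generic line meets the curve in up to 2 points.
From the axis intercepts and sections: it misses every integer gridline on the x-axis.
Solving for integer coefficients yields p as stated.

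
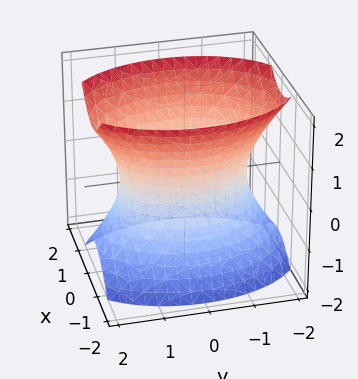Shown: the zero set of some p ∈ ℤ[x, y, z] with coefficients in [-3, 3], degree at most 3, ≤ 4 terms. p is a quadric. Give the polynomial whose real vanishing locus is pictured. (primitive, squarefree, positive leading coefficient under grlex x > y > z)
2*x^2 + y^2 - z^2 - 2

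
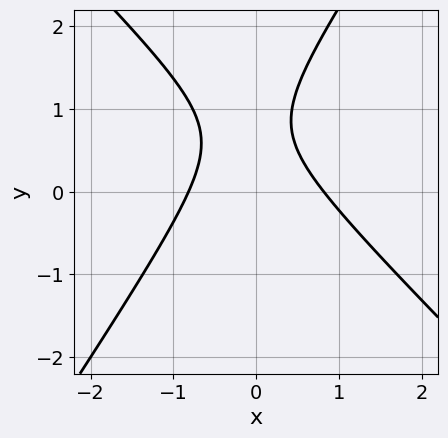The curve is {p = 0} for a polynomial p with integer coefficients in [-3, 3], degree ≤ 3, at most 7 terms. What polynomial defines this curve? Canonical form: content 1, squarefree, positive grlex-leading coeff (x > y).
3*x^2 + x*y - 2*y^2 + 3*y - 2

Degree: a generic line meets the curve in up to 2 points, so deg p = 2.
Checking where it meets the axes: the curve avoids every integer y-axis point in the box.
Together with the visible shape, these determine p as stated.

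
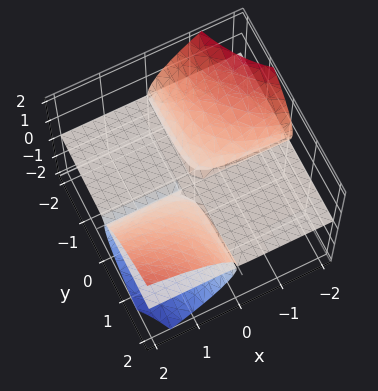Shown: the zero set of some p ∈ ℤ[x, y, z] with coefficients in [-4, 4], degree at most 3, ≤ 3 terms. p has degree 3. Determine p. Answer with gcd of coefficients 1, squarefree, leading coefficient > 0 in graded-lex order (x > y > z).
2*x*y*z - x*z^2 - 2*z^3

First, I count 2 distinct pieces.
Next, the degree is 3 — a generic line meets the surface in up to 3 points.
Then, checking where it meets the axes: every point of the x-axis in the box is on the surface; every point of the y-axis in the box is on the surface; it meets the z-axis at z = 0 (among the integer gridlines).
Finally, together with the visible shape, these determine p as stated.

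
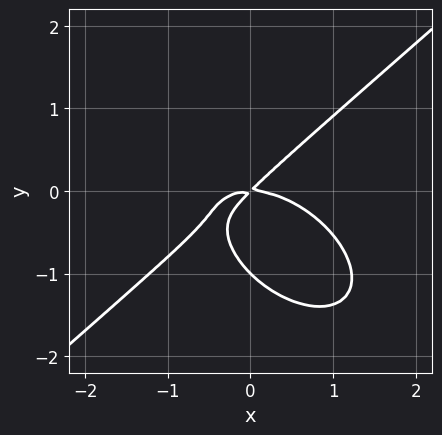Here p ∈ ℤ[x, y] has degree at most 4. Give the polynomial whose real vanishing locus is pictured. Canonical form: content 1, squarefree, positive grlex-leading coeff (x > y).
2*x^3 - 3*y^3 + 3*x*y - 3*y^2

(a) Degree: the shape is more complex than any degree-2 curve, so deg p = 3.
(b) Against the integer gridlines: the y-axis gridline crossings are at y ∈ {-1, 0}; it crosses the x-axis at the gridline x = 0.
(c) Matching integer coefficients to the picture gives p.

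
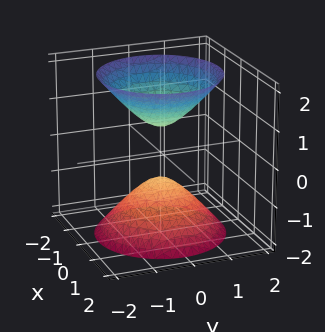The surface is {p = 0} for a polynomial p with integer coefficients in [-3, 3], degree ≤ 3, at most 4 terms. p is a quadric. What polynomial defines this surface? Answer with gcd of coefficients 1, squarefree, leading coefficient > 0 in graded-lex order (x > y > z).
3*x^2 + 3*y^2 - 2*z^2 + 1

(a) I count 2 distinct pieces. They look like related sheets of one shape, so recover p as a whole.
(b) Degree: two separate bowl-shaped sheets opening away from each other; a quadric, so deg p = 2.
(c) Symmetries: the z ↦ −z reflection is a symmetry, so z appears only in even powers; the surface is invariant under rotation about z: p = q(x² + y², z).
(d) From the visible intercepts: no y-intercept at any integer in the box; a circular section at z = -1 has radius between 0 and 1.
(e) Solving for integer coefficients yields p as stated.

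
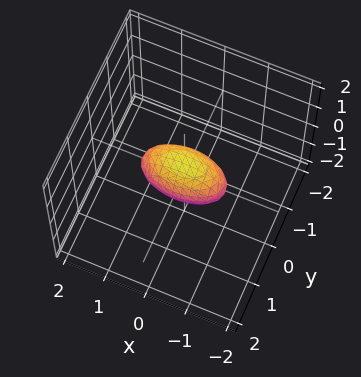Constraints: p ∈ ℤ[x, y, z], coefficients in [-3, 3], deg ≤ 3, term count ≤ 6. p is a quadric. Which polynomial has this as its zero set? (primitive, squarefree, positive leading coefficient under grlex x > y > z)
First, the degree is 2 — a closed, bounded, convex surface; a quadric.
Then, symmetries: mirror symmetry x ↦ −x ⇒ only even powers of x; the z ↦ −z reflection is a symmetry, so z appears only in even powers; the y ↦ −y reflection is a symmetry, so y appears only in even powers.
Then, observable constraints: among the integer gridlines, it crosses the x-axis at x ∈ {-1, 1}.
Finally, the integer polynomial consistent with all of this is the stated p.

x^2 + 3*y^2 + 2*z^2 - 1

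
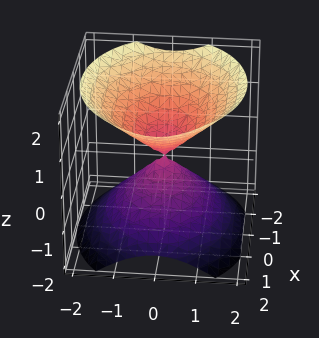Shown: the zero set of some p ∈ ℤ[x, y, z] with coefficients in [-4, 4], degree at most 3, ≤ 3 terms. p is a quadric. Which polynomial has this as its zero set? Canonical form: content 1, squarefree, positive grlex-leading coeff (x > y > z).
(a) There are 2 components.
(b) The degree is 2 — two nappes meeting at a single point; a quadric.
(c) Symmetries: the x ↦ −x reflection is a symmetry, so x appears only in even powers; it's symmetric under z → −z, forcing even powers of z; it's symmetric under y → −y, forcing even powers of y.
(d) From the axis intercepts and sections: it meets the y-axis at y = 0 (among the integer gridlines); one x-axis crossing is at x = 0; one z-axis crossing is at z = 0.
(e) Fitting integer coefficients to these (and the overall shape) gives p.

2*x^2 + 3*y^2 - 3*z^2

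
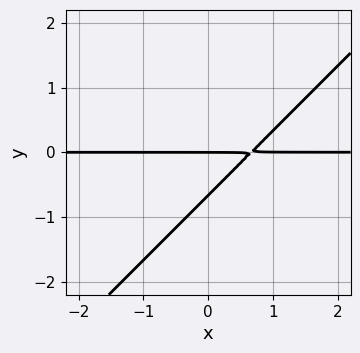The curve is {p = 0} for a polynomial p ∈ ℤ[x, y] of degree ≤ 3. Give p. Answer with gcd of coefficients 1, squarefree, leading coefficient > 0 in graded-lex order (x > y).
3*x*y - 3*y^2 - 2*y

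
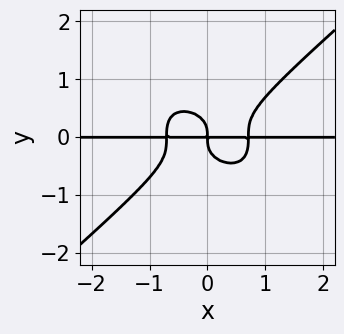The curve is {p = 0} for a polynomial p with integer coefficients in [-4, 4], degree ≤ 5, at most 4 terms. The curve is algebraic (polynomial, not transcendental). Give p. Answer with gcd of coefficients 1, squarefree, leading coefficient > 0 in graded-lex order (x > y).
2*x^3*y - 3*y^4 - x*y

deg p = 4. No degree-3 curve has this shape.
Reading off the gridlines: every point of the x-axis in the box is on the curve.
Putting this together gives p.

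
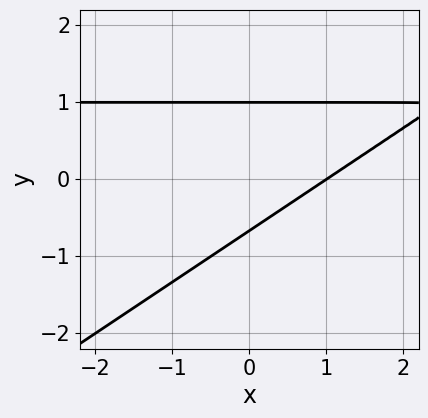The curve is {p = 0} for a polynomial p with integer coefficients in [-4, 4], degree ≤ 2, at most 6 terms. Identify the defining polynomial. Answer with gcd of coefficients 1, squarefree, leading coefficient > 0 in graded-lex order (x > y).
2*x*y - 3*y^2 - 2*x + y + 2

First, degree: the shape is more complex than any degree-1 curve, so deg p = 2.
Then, checking where it meets the axes: one x-axis crossing is at x = 1; one y-axis crossing is at y = 1.
Finally, the integer polynomial consistent with all of this is the stated p.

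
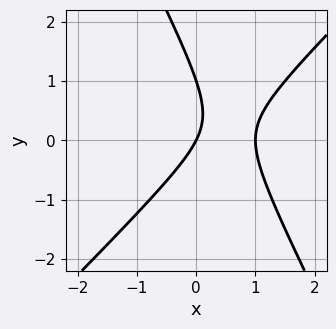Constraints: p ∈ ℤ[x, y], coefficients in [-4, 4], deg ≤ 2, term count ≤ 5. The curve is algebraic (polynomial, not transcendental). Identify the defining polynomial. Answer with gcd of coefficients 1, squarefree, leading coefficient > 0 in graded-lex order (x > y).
Degree: a generic line meets the curve in up to 2 points, so deg p = 2.
Reading off the gridlines: the y-axis gridline crossings are at y ∈ {0, 1}; among the integer gridlines, it crosses the x-axis at x ∈ {0, 1}.
The integer polynomial consistent with all of this is the stated p.

2*x^2 - x*y - y^2 - 2*x + y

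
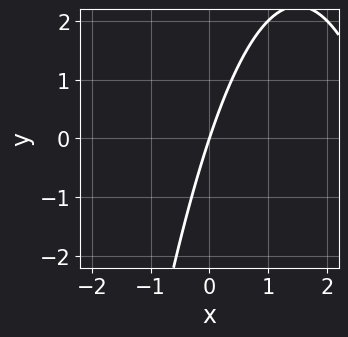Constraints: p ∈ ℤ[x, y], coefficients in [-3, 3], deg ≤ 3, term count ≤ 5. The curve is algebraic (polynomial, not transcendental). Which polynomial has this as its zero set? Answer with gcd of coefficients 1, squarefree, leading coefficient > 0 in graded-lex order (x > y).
x^2 - 3*x + y

(a) The degree is 2 — the shape is more complex than any degree-1 curve.
(b) From the axis intercepts and sections: it crosses the x-axis at the gridline x = 0; it meets the y-axis at y = 0 (among the integer gridlines).
(c) Assembling these constraints gives the stated polynomial.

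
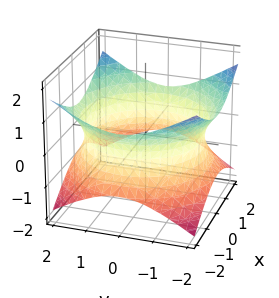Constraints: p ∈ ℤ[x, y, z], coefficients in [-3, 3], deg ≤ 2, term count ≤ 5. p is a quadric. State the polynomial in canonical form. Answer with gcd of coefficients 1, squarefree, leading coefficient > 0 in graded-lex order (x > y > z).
deg p = 2. An hourglass — one-sheet hyperboloid; a quadric.
Symmetries: it's symmetric under z → −z, forcing even powers of z; the surface is invariant under rotation about z: p = q(x² + y², z).
Against the integer gridlines: a circular section at z = 0 has radius between 1 and 2; the surface avoids every integer z-axis point in the box.
Assembling these constraints gives the stated polynomial.

x^2 + y^2 - 2*z^2 - 3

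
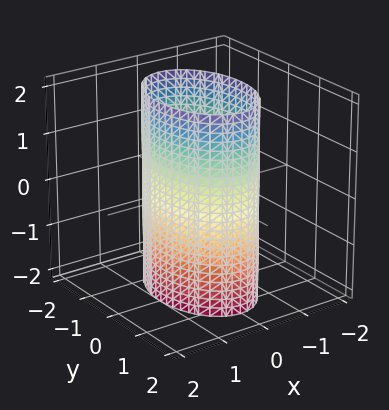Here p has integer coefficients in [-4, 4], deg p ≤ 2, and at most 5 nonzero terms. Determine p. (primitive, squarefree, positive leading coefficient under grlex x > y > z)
2*x^2 + y^2 - 2

1. Degree: a cylinder; a quadric, so deg p = 2.
2. Symmetries: the y ↦ −y reflection is a symmetry, so y appears only in even powers; the x ↦ −x reflection is a symmetry, so x appears only in even powers; mirror symmetry z ↦ −z ⇒ only even powers of z.
3. From the visible intercepts: it misses every integer gridline on the z-axis; among the integer gridlines, it crosses the x-axis at x ∈ {-1, 1}.
4. The integer polynomial consistent with all of this is the stated p.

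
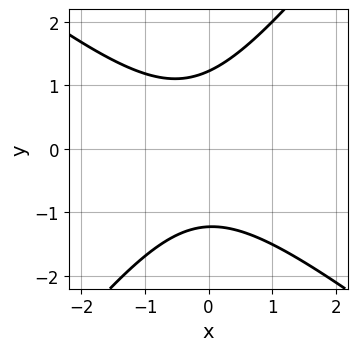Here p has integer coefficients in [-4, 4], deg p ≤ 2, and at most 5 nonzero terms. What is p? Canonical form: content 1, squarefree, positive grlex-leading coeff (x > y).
2*x^2 + x*y - 2*y^2 + x + 3

(a) The degree is 2 — a generic line meets the curve in up to 2 points.
(b) From the axis intercepts and sections: no x-intercept at any integer in the box.
(c) Putting this together gives p.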